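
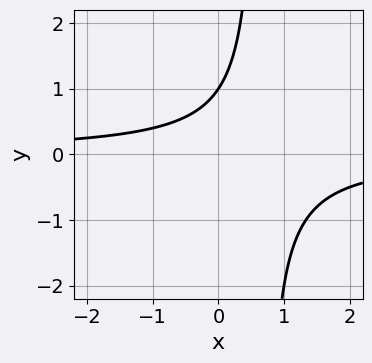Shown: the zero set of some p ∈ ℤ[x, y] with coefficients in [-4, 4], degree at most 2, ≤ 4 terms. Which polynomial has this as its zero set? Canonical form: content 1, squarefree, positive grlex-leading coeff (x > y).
1. The degree is 2 — no degree-1 curve has this shape.
2. Checking where it meets the axes: no x-intercept at any integer in the box; it meets the y-axis at y = 1 (among the integer gridlines).
3. Solving for integer coefficients yields p as stated.

3*x*y - 2*y + 2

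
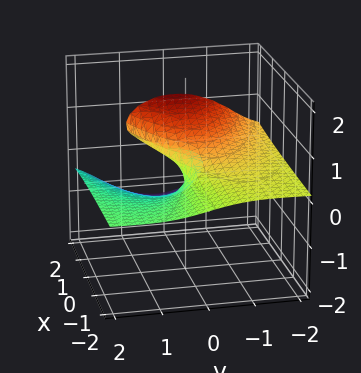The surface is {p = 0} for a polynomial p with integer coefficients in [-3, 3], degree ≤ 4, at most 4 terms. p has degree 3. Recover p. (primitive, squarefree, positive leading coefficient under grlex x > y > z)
1. deg p = 3. A generic line meets the surface in up to 3 points.
2. From the axis intercepts and sections: it crosses the z-axis at the gridline z = 0; the visible x-axis segment lies entirely on the surface; one y-axis crossing is at y = 0.
3. These observations pin down the coefficients.

2*y^2*z + 3*z^3 - 2*x*z + y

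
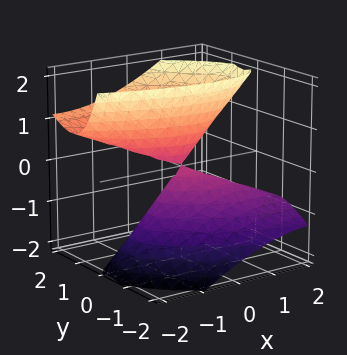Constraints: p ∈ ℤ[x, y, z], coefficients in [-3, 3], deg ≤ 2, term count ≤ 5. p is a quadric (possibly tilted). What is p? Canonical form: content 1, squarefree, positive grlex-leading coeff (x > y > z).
x^2 + 2*x*y + 3*y^2 - 3*y*z - z^2

1. I count 2 distinct pieces. Treating them together as one polynomial.
2. deg p = 2. The shape is more complex than any degree-1 surface.
3. From the visible intercepts: it meets the x-axis at x = 0 (among the integer gridlines); one y-axis crossing is at y = 0.
4. The integer polynomial consistent with all of this is the stated p.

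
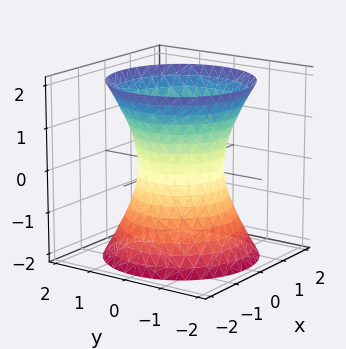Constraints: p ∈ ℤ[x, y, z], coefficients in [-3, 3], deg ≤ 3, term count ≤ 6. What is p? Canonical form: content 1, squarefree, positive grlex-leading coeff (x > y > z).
2*x^2 + 2*y^2 - z^2 - 2

(a) Degree: an hourglass — one-sheet hyperboloid; a quadric, so deg p = 2.
(b) Symmetries: it's symmetric under z → −z, forcing even powers of z; the z-axis is an axis of rotation, so x and y enter only as x² + y².
(c) Observable constraints: no z-intercept at any integer in the box; a circular section at z = 0 has radius exactly 1; among the integer gridlines, it crosses the x-axis at x ∈ {-1, 1}; the y-axis gridline crossings are at y ∈ {-1, 1}.
(d) Fitting integer coefficients to these (and the overall shape) gives p.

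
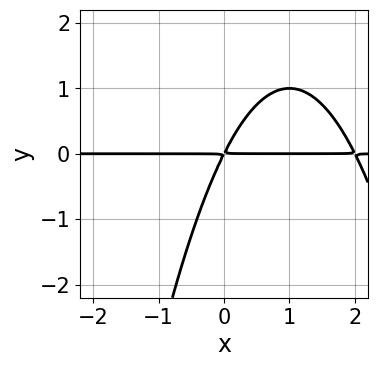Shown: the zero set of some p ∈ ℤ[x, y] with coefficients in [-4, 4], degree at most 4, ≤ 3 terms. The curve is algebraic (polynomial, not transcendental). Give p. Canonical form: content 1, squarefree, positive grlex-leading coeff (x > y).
First, deg p = 3. The shape is more complex than any degree-2 curve.
Next, against the integer gridlines: the visible x-axis segment lies entirely on the curve.
Finally, putting this together gives p.

x^2*y - 2*x*y + y^2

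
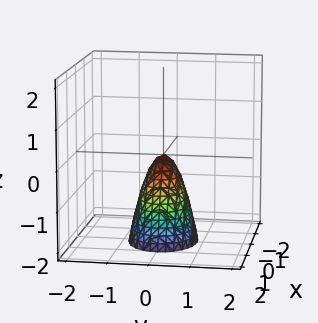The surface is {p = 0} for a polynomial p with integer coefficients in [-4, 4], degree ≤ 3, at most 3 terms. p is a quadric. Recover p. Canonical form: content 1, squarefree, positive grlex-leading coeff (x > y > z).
First, degree: a single bowl opening along one axis; a quadric, so deg p = 2.
Next, symmetries: mirror symmetry x ↦ −x ⇒ only even powers of x; the y ↦ −y reflection is a symmetry, so y appears only in even powers.
Then, against the integer gridlines: it meets the x-axis at x = 0 (among the integer gridlines); one z-axis crossing is at z = 0.
Finally, the integer polynomial consistent with all of this is the stated p.

2*x^2 + 3*y^2 + z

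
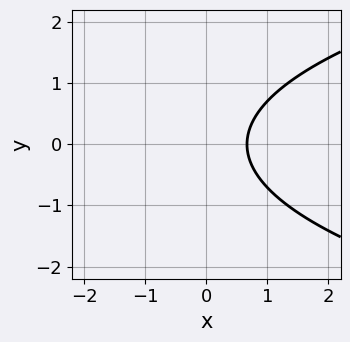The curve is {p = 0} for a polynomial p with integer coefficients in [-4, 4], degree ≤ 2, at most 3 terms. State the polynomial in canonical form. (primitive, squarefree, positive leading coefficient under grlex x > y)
2*y^2 - 3*x + 2

deg p = 2. A generic line meets the curve in up to 2 points.
Symmetries: it's symmetric under y → −y, forcing even powers of y.
From the visible intercepts: the curve avoids every integer y-axis point in the box.
Solving for integer coefficients yields p as stated.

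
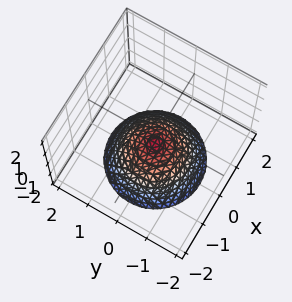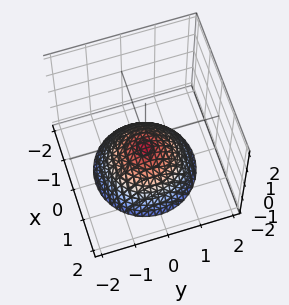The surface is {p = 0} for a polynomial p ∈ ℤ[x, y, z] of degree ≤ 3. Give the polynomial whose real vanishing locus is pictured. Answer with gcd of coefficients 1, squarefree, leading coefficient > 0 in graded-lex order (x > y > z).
Degree: a generic line meets the surface in up to 2 points, so deg p = 2.
By symmetry, every cross-section ⟂ z is a circle, so x, y appear only via x² + y².
Against the integer gridlines: no x-intercept at any integer in the box; a circular section at z = -1 has radius between 0 and 1; no y-intercept at any integer in the box.
Fitting integer coefficients to these (and the overall shape) gives p.

2*x^2 + 2*y^2 + 3*z + 2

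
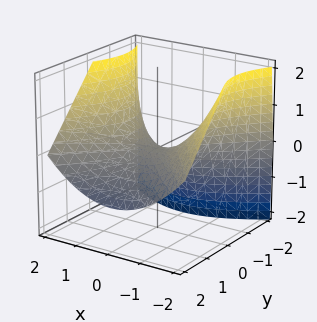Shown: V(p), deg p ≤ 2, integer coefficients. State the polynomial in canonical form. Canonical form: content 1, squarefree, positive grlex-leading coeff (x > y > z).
x^2 - y^2 - y*z - 2*z

deg p = 2. A generic line meets the surface in up to 2 points.
From the visible intercepts: it crosses the z-axis at the gridline z = 0; one y-axis crossing is at y = 0.
Together with the visible shape, these determine p as stated.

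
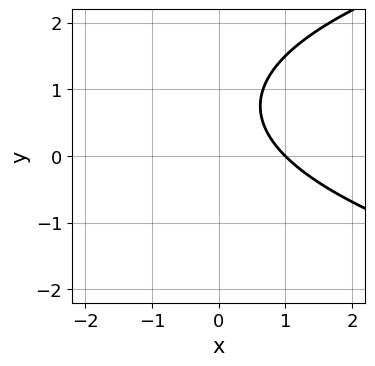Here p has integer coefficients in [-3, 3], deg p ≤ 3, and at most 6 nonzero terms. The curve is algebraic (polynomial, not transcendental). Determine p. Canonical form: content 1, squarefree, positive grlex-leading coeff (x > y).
1. deg p = 2.
2. Against the integer gridlines: no y-intercept at any integer in the box; one x-axis crossing is at x = 1.
3. Solving for integer coefficients yields p as stated.

2*y^2 - 3*x - 3*y + 3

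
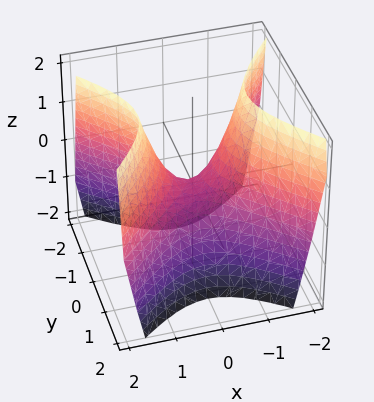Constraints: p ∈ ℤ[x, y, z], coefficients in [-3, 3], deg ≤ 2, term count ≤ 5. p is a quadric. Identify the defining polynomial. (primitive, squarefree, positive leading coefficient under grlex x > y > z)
3*x^2 - 3*y^2 - 2*z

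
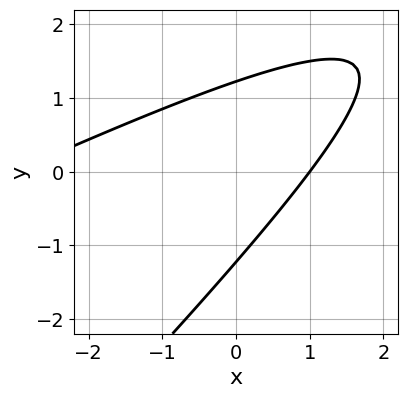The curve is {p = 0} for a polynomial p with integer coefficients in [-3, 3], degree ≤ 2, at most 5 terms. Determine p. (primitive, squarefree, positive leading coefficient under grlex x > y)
First, the degree is 2 — a generic line meets the curve in up to 2 points.
Then, observable constraints: it crosses the x-axis at the gridline x = 1.
Finally, putting this together gives p.

x^2 - 3*x*y + 2*y^2 + 2*x - 3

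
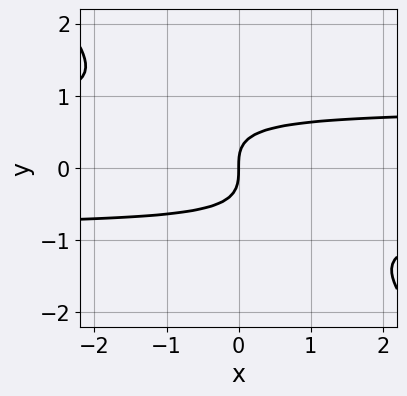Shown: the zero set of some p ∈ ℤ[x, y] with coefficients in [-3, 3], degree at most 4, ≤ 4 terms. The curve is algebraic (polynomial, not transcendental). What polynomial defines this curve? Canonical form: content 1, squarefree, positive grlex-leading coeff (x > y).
The degree is 3 — a generic line meets the curve in up to 3 points.
Observable constraints: it meets the x-axis at x = 0 (among the integer gridlines); one y-axis crossing is at y = 0.
Assembling these constraints gives the stated polynomial.

3*x*y^2 + 3*y^3 - 2*x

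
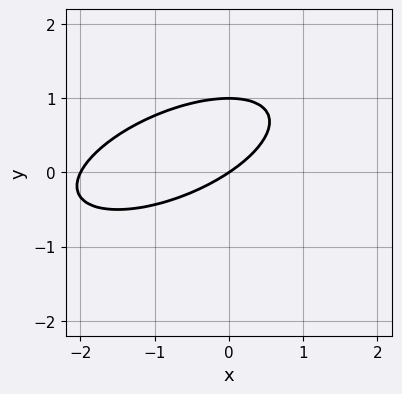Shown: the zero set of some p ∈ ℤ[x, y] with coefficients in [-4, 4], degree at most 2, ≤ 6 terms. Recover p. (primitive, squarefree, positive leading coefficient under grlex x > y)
x^2 - 2*x*y + 3*y^2 + 2*x - 3*y

Degree: no degree-1 curve has this shape, so deg p = 2.
Against the integer gridlines: the y-axis gridline crossings are at y ∈ {0, 1}; the x-axis gridline crossings are at x ∈ {-2, 0}.
Together with the visible shape, these determine p as stated.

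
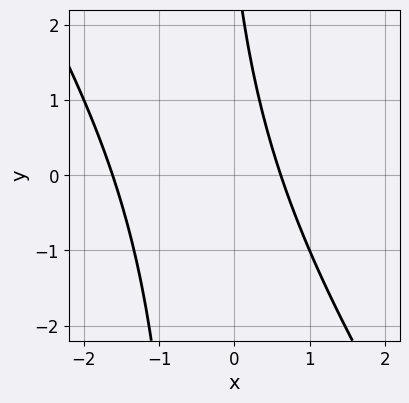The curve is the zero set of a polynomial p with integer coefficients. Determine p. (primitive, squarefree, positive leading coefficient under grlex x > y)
deg p = 2. No degree-1 curve has this shape.
From the axis intercepts and sections: no y-intercept at any integer in the box.
Matching integer coefficients to the picture gives p.

3*x^2 + 2*x*y + 3*x + y - 3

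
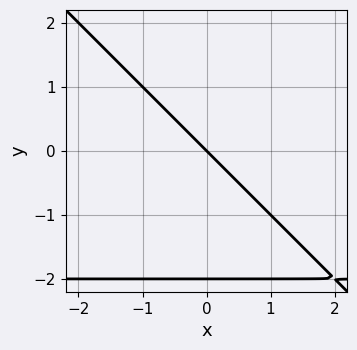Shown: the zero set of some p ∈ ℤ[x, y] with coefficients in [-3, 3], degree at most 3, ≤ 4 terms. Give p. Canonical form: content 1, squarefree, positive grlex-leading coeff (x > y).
(a) Degree: the shape is more complex than any degree-1 curve, so deg p = 2.
(b) From the visible intercepts: among the integer gridlines, it crosses the y-axis at y ∈ {-2, 0}; one x-axis crossing is at x = 0.
(c) Together with the visible shape, these determine p as stated.

x*y + y^2 + 2*x + 2*y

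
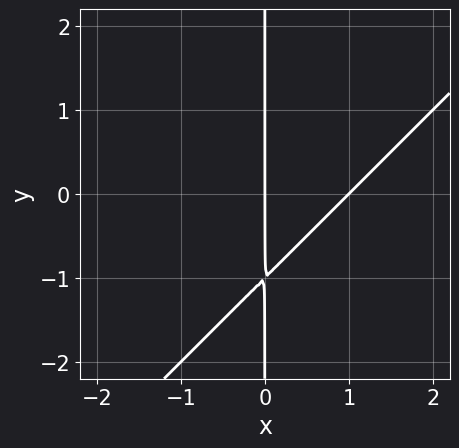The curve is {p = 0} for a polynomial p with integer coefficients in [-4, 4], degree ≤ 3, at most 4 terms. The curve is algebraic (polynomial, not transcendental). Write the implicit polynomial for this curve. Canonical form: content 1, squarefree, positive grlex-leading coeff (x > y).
(a) Degree: the shape is more complex than any degree-1 curve, so deg p = 2.
(b) Reading off the gridlines: the visible y-axis segment lies entirely on the curve; the x-axis gridline crossings are at x ∈ {0, 1}.
(c) Together with the visible shape, these determine p as stated.

x^2 - x*y - x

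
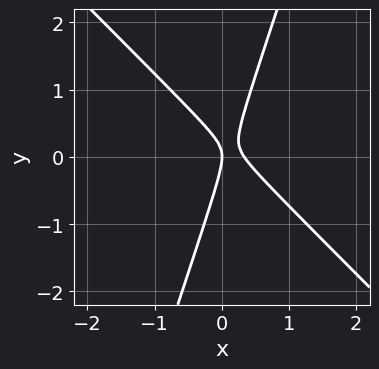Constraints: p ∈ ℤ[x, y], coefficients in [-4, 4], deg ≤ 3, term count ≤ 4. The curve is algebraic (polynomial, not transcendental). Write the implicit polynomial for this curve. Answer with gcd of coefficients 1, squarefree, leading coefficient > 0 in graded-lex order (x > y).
3*x^2 + 2*x*y - y^2 - x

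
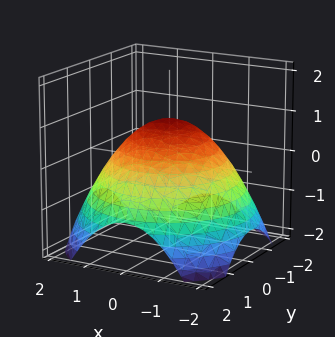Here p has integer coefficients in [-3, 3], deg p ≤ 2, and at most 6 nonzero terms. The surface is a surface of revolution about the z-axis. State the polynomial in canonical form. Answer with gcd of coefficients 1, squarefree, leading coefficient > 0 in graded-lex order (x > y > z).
x^2 + y^2 + 2*z - 2

1. The degree is 2 — no degree-1 surface has this shape.
2. Symmetries: rotational symmetry about the z-axis ⇒ p depends on x, y only through x² + y².
3. Checking where it meets the axes: a circular section at z = 0 has radius between 1 and 2; it meets the z-axis at z = 1 (among the integer gridlines).
4. Together with the visible shape, these determine p as stated.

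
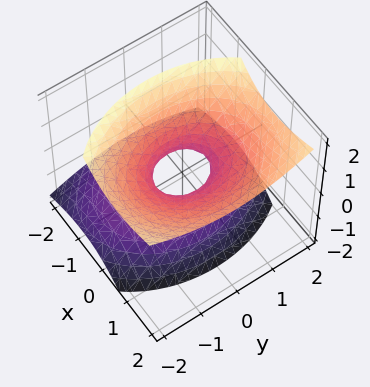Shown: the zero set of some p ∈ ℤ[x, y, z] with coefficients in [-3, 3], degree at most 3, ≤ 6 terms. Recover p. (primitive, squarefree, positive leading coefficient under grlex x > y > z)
(a) deg p = 2. The shape is more complex than any degree-1 surface.
(b) From the visible intercepts: no z-intercept at any integer in the box.
(c) Fitting integer coefficients to these (and the overall shape) gives p.

3*x^2 - 3*x*z + 2*y^2 - 3*z^2 - 1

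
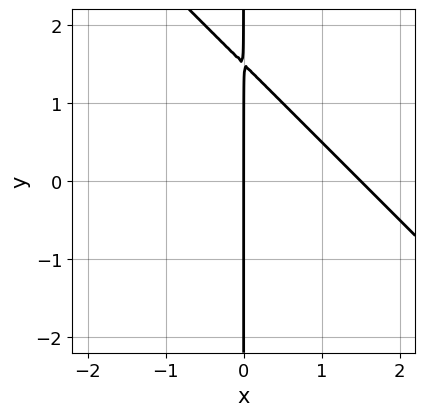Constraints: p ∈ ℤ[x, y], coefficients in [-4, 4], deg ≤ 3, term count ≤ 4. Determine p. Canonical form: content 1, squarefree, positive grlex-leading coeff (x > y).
deg p = 2. No degree-1 curve has this shape.
From the visible intercepts: it crosses the x-axis at the gridline x = 0; every point of the y-axis in the box is on the curve.
Matching integer coefficients to the picture gives p.

2*x^2 + 2*x*y - 3*x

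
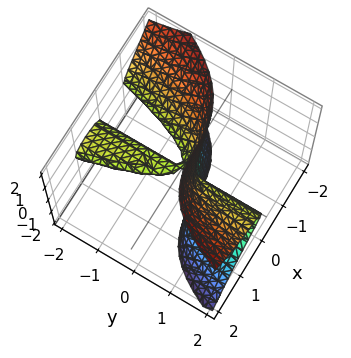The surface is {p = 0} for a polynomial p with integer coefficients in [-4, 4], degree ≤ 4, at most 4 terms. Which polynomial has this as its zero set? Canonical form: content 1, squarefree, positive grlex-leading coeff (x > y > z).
First, deg p = 3. The shape is more complex than any degree-2 surface.
Then, reading off the gridlines: one z-axis crossing is at z = 0; every point of the y-axis in the box is on the surface; one x-axis crossing is at x = 0.
Finally, together with the visible shape, these determine p as stated.

2*x^3 - 3*y*z^2 + x*y + z^2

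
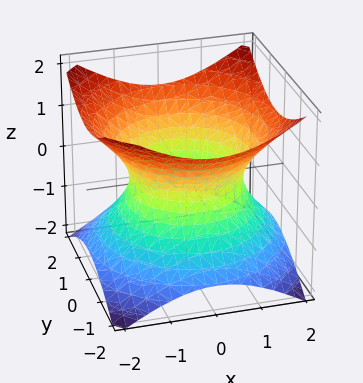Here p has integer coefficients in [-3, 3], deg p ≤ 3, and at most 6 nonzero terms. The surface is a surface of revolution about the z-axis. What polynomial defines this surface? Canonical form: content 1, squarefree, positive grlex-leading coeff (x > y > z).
First, degree: a generic line meets the surface in up to 2 points, so deg p = 2.
Next, symmetry: the z-axis is an axis of rotation, so x and y enter only as x² + y².
Next, observable constraints: it misses every integer gridline on the z-axis; a circular section at z = -1 has radius between 1 and 2.
Finally, matching integer coefficients to the picture gives p.

2*x^2 + 2*y^2 - 3*z^2 - 3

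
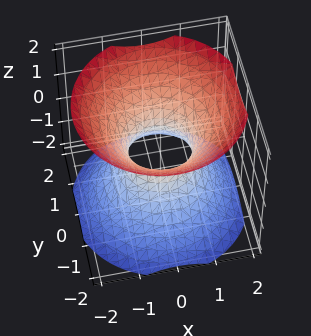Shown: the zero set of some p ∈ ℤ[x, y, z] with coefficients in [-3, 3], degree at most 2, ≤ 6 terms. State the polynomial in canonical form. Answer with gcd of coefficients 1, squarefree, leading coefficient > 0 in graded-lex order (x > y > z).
1. The degree is 2 — no degree-1 surface has this shape.
2. Symmetry: the surface is invariant under rotation about z: p = q(x² + y², z).
3. Against the integer gridlines: no z-intercept at any integer in the box; a circular section at z = 1 has radius between 1 and 2.
4. These observations pin down the coefficients.

3*x^2 + 3*y^2 - 3*z^2 - 2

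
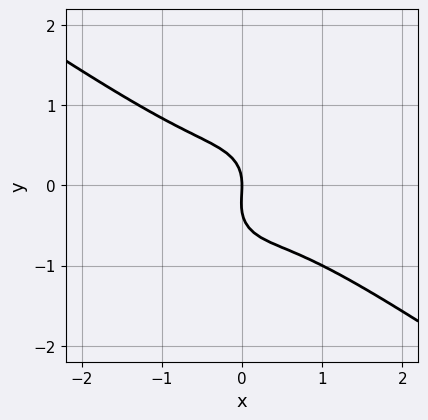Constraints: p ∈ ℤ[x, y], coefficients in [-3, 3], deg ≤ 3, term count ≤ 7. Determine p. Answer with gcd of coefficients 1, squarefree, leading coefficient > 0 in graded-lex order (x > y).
3*x^3 + 3*x^2*y + 3*y^3 + y^2 + 2*x

(a) deg p = 3. The shape is more complex than any degree-2 curve.
(b) From the axis intercepts and sections: it meets the y-axis at y = 0 (among the integer gridlines); one x-axis crossing is at x = 0.
(c) These observations pin down the coefficients.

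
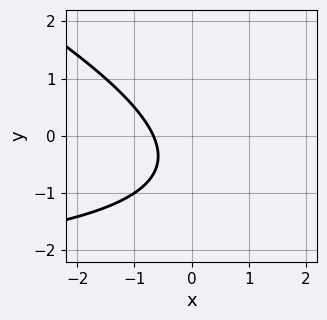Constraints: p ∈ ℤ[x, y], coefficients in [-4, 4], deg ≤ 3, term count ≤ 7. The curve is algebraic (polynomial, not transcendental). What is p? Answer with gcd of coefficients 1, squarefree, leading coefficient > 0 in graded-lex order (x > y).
First, deg p = 2. A generic line meets the curve in up to 2 points.
Next, against the integer gridlines: no y-intercept at any integer in the box.
Finally, together with the visible shape, these determine p as stated.

x*y + 2*y^2 + 3*x + 2*y + 2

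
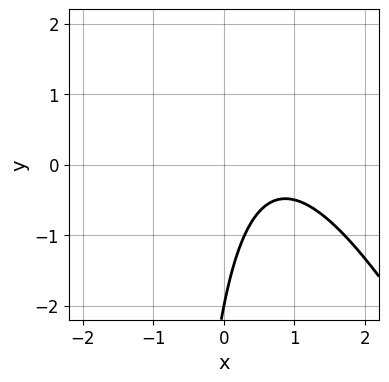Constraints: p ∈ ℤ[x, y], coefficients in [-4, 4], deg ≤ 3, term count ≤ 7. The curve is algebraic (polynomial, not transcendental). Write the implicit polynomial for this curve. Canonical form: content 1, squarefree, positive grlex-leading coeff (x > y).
(a) deg p = 2. No degree-1 curve has this shape.
(b) Reading off the gridlines: the curve avoids every integer x-axis point in the box; it meets the y-axis at y = -2 (among the integer gridlines).
(c) Fitting integer coefficients to these (and the overall shape) gives p.

2*x^2 + x*y - 3*x + y + 2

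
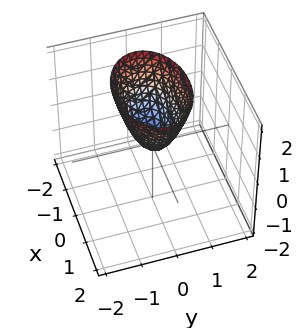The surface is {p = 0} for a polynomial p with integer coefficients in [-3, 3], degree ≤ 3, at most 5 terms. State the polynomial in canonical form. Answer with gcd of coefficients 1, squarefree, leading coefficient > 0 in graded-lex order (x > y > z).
x^2 + 2*y^2 - z

deg p = 2. A paraboloid; a quadric.
Symmetries: the x ↦ −x reflection is a symmetry, so x appears only in even powers; the y ↦ −y reflection is a symmetry, so y appears only in even powers.
From the visible intercepts: it meets the y-axis at y = 0 (among the integer gridlines); it crosses the x-axis at the gridline x = 0; it meets the z-axis at z = 0 (among the integer gridlines).
Putting this together gives p.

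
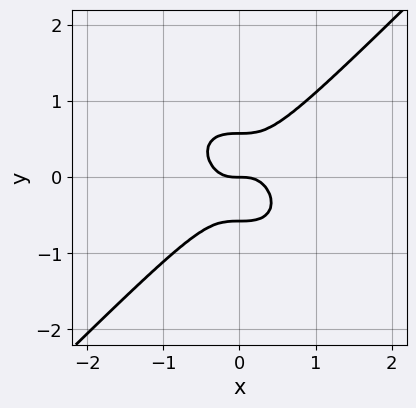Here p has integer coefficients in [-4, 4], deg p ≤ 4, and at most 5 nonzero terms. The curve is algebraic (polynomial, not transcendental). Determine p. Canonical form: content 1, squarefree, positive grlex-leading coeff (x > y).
1. deg p = 3. No degree-2 curve has this shape.
2. Observable constraints: one x-axis crossing is at x = 0; it crosses the y-axis at the gridline y = 0.
3. Putting this together gives p.

3*x^3 - 3*y^3 + y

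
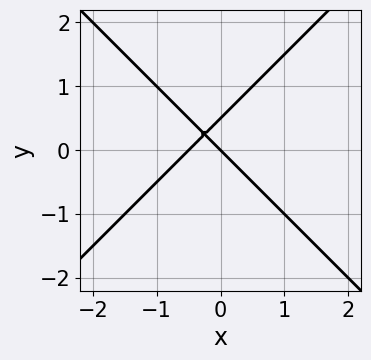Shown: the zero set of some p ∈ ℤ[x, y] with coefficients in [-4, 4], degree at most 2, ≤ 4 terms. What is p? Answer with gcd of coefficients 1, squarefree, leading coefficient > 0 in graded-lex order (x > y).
2*x^2 - 2*y^2 + x + y

(a) Degree: no degree-1 curve has this shape, so deg p = 2.
(b) From the visible intercepts: one x-axis crossing is at x = 0; one y-axis crossing is at y = 0.
(c) Putting this together gives p.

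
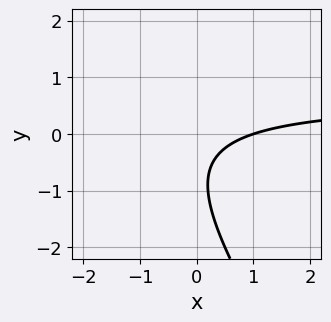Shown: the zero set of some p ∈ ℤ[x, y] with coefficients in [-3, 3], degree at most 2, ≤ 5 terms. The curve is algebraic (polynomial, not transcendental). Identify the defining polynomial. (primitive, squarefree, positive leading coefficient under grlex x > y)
3*x*y + 2*y^2 - 2*x + 3*y + 2

(a) The degree is 2 — no degree-1 curve has this shape.
(b) Reading off the gridlines: it meets the x-axis at x = 1 (among the integer gridlines); no y-intercept at any integer in the box.
(c) Putting this together gives p.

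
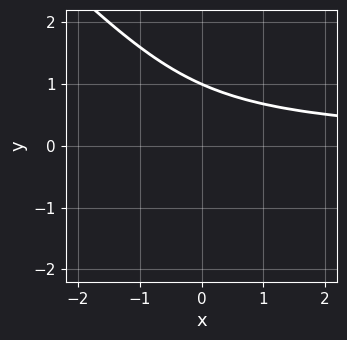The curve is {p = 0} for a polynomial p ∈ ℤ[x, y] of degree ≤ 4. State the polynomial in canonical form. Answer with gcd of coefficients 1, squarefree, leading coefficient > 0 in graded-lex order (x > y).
3*x*y^2 + 3*y^3 + x*y - 3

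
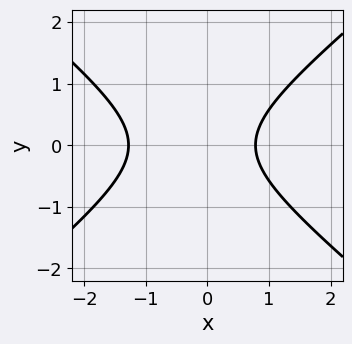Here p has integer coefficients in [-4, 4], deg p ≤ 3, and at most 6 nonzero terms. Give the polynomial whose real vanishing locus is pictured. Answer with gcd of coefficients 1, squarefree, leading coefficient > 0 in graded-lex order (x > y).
First, degree: a generic line meets the curve in up to 2 points, so deg p = 2.
Then, symmetries: the y ↦ −y reflection is a symmetry, so y appears only in even powers.
Next, checking where it meets the axes: it misses every integer gridline on the y-axis.
Finally, solving for integer coefficients yields p as stated.

2*x^2 - 3*y^2 + x - 2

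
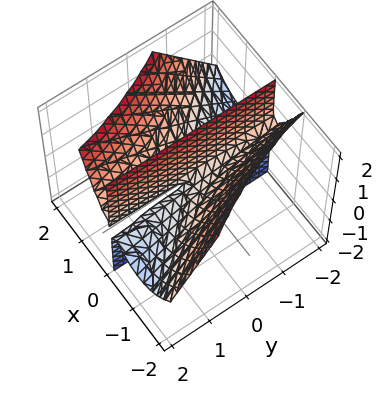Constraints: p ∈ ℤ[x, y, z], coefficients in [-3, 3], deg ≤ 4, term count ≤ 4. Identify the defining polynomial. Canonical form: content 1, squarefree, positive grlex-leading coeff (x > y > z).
2*x^3 + 2*x^2*y - 3*x*z

1. Degree: a generic line meets the surface in up to 3 points, so deg p = 3.
2. Checking where it meets the axes: every point of the y-axis in the box is on the surface; the visible z-axis segment lies entirely on the surface; it meets the x-axis at x = 0 (among the integer gridlines).
3. Assembling these constraints gives the stated polynomial.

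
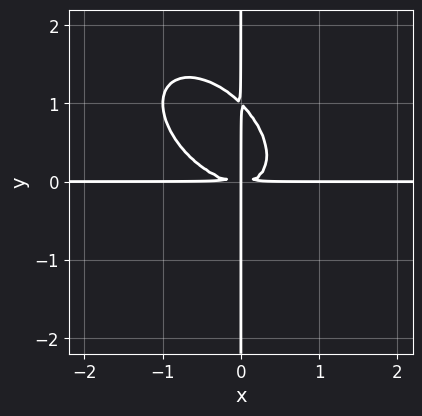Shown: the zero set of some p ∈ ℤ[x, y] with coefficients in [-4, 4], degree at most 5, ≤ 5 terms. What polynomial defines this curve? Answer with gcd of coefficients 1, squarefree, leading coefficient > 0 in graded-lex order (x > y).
x^3*y + x^2*y^2 + x*y^3 - x*y^2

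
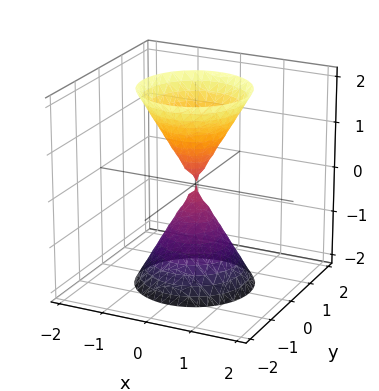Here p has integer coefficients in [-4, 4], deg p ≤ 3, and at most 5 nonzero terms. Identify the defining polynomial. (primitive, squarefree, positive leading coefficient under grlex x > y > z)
There are 2 components.
The degree is 2 — two nappes meeting at a single point; a quadric.
Symmetries: mirror symmetry z ↦ −z ⇒ only even powers of z; the z-axis is an axis of rotation, so x and y enter only as x² + y².
Checking where it meets the axes: it crosses the x-axis at the gridline x = 0; a circular section at z = 2 has radius between 1 and 2; it crosses the y-axis at the gridline y = 0.
Solving for integer coefficients yields p as stated.

3*x^2 + 3*y^2 - z^2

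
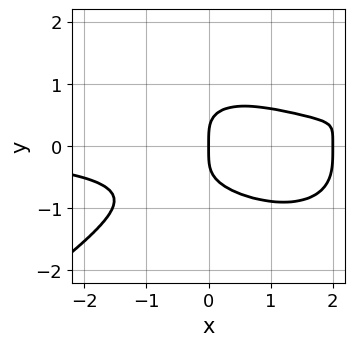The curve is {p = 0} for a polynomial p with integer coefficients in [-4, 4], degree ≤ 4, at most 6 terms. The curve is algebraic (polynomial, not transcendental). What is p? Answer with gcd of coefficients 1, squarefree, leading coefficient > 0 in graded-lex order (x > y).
x^3*y - 3*y^4 - 2*x^2*y - x^2 + 2*x

The degree is 4 — no degree-3 curve has this shape.
Against the integer gridlines: the x-axis gridline crossings are at x ∈ {0, 2}; it crosses the y-axis at the gridline y = 0.
Putting this together gives p.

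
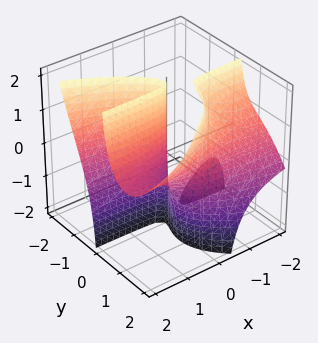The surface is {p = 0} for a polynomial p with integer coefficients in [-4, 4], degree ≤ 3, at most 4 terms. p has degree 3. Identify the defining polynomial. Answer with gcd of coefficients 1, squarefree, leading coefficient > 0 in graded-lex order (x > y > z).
First, the picture has 2 separate pieces.
Then, degree: the shape is more complex than any degree-2 surface, so deg p = 3.
Then, against the integer gridlines: every point of the z-axis in the box is on the surface; it crosses the x-axis at the gridline x = 0; one y-axis crossing is at y = 0.
Finally, these observations pin down the coefficients.

2*x*y*z - 2*y^3 + 3*y^2 - x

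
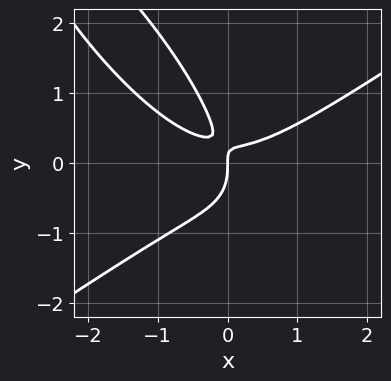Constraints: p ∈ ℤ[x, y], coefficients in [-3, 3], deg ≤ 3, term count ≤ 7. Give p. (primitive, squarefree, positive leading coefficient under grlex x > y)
2*x^3 - 3*x*y^2 - 2*y^3 - 3*x*y + x

(a) The degree is 3 — a generic line meets the curve in up to 3 points.
(b) Against the integer gridlines: one y-axis crossing is at y = 0; it meets the x-axis at x = 0 (among the integer gridlines).
(c) The integer polynomial consistent with all of this is the stated p.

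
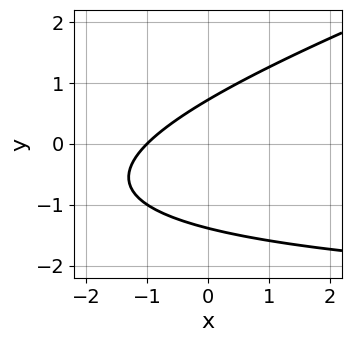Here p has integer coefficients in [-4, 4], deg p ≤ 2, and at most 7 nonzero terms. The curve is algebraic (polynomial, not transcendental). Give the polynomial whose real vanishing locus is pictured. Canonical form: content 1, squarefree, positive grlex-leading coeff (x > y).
x*y - 3*y^2 + 3*x - 2*y + 3

(a) The degree is 2 — no degree-1 curve has this shape.
(b) Against the integer gridlines: it crosses the x-axis at the gridline x = -1.
(c) Putting this together gives p.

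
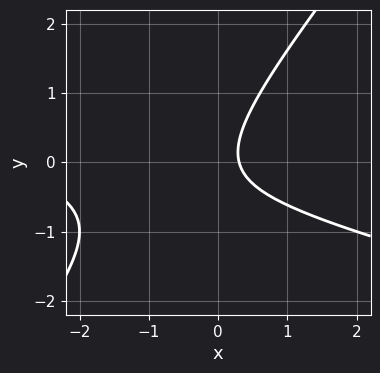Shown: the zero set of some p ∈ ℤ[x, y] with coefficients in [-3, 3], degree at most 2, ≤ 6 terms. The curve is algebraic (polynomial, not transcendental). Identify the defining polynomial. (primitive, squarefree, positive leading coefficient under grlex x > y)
(a) The degree is 2 — no degree-1 curve has this shape.
(b) Checking where it meets the axes: it misses every integer gridline on the y-axis.
(c) The integer polynomial consistent with all of this is the stated p.

x^2 + 3*x*y - 3*y^2 + 3*x - 1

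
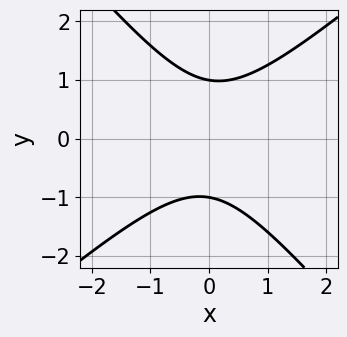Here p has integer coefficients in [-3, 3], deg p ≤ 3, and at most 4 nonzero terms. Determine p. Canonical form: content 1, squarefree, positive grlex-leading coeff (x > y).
3*x^2 - x*y - 3*y^2 + 3

deg p = 2. A generic line meets the curve in up to 2 points.
Observable constraints: the curve avoids every integer x-axis point in the box; among the integer gridlines, it crosses the y-axis at y ∈ {-1, 1}.
The integer polynomial consistent with all of this is the stated p.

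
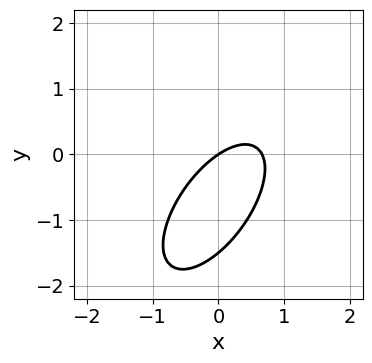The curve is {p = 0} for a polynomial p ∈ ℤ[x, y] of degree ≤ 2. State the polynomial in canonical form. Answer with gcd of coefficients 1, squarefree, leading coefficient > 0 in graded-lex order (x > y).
Degree: the shape is more complex than any degree-1 curve, so deg p = 2.
Against the integer gridlines: it crosses the x-axis at the gridline x = 0; one y-axis crossing is at y = 0.
These observations pin down the coefficients.

3*x^2 - 3*x*y + 2*y^2 - 2*x + 3*y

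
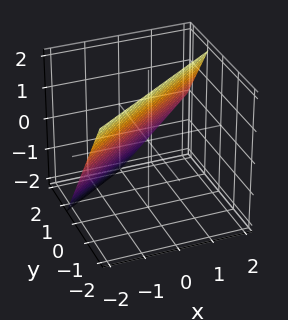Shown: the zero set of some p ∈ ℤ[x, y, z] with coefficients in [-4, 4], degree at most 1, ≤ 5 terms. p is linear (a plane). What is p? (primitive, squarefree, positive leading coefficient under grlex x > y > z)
2*x - 3*y - 2*z + 2

1. The degree is 1 — the surface is flat (a plane).
2. From the axis intercepts and sections: it crosses the x-axis at the gridline x = -1; it meets the z-axis at z = 1 (among the integer gridlines).
3. Putting this together gives p.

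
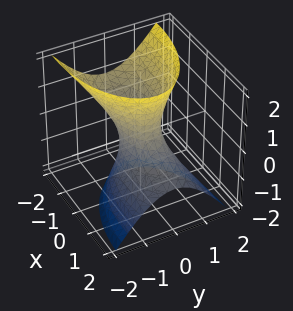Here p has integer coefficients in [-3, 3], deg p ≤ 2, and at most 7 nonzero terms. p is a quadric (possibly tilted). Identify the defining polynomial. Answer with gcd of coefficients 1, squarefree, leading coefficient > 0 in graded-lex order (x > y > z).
x^2 + 2*x*z + 3*y^2 - z^2 - 1

(a) deg p = 2.
(b) Checking where it meets the axes: the surface avoids every integer z-axis point in the box; the x-axis gridline crossings are at x ∈ {-1, 1}.
(c) Fitting integer coefficients to these (and the overall shape) gives p.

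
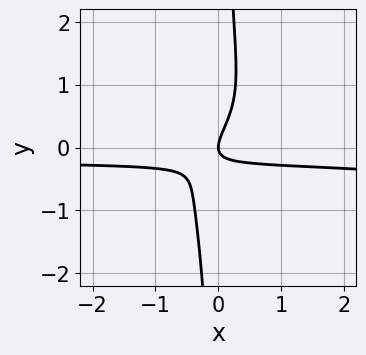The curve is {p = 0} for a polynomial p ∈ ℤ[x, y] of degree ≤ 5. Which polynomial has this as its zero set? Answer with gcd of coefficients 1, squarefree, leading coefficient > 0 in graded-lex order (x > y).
x^2*y^2 + 3*x*y^3 + 3*x*y - 2*y^2 + x

(a) Degree: the shape is more complex than any degree-3 curve, so deg p = 4.
(b) Reading off the gridlines: it meets the y-axis at y = 0 (among the integer gridlines); it meets the x-axis at x = 0 (among the integer gridlines).
(c) Together with the visible shape, these determine p as stated.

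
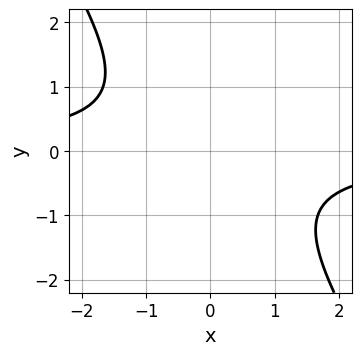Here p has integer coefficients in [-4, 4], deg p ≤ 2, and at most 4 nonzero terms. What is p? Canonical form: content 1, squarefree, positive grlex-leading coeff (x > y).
3*x*y + 2*y^2 + 3

Degree: the shape is more complex than any degree-1 curve, so deg p = 2.
From the axis intercepts and sections: it misses every integer gridline on the x-axis; no y-intercept at any integer in the box.
The integer polynomial consistent with all of this is the stated p.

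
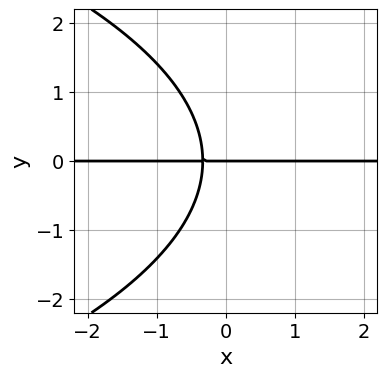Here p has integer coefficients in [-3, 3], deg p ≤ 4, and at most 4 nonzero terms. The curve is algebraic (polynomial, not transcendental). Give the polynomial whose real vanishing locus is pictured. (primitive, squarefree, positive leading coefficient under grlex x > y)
y^3 + 3*x*y + y

deg p = 3. No degree-2 curve has this shape.
Observable constraints: every point of the x-axis in the box is on the curve; one y-axis crossing is at y = 0.
Solving for integer coefficients yields p as stated.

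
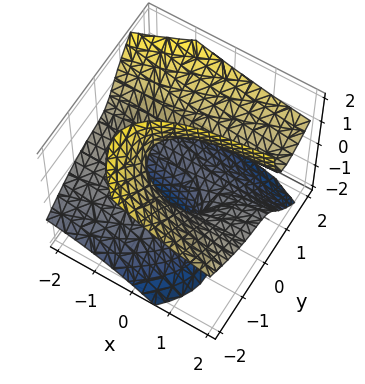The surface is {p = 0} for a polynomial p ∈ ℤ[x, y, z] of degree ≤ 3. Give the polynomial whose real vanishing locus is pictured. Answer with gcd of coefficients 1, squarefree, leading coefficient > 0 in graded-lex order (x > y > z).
(a) Degree: a generic line meets the surface in up to 3 points, so deg p = 3.
(b) Checking where it meets the axes: it misses every integer gridline on the z-axis; it misses every integer gridline on the x-axis.
(c) Together with the visible shape, these determine p as stated.

3*x*y*z - 2*y^3 + 3*y*z^2 - 2*x*z - 1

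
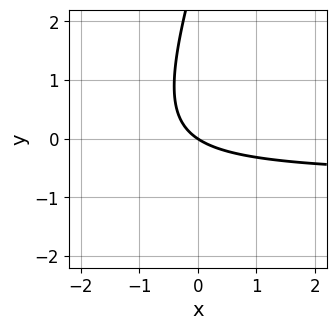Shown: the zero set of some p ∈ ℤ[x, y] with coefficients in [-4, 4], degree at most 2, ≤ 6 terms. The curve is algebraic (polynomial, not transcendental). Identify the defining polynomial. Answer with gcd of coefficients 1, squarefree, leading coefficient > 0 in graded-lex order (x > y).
(a) Degree: the shape is more complex than any degree-1 curve, so deg p = 2.
(b) Reading off the gridlines: it meets the y-axis at y = 0 (among the integer gridlines); it meets the x-axis at x = 0 (among the integer gridlines).
(c) The integer polynomial consistent with all of this is the stated p.

3*x*y - y^2 + 2*x + 3*y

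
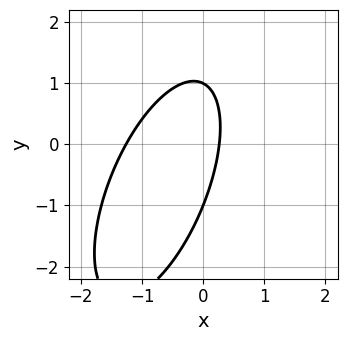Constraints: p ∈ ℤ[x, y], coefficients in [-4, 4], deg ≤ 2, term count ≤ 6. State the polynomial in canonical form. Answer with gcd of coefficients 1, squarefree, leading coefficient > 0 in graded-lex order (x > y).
3*x^2 - 2*x*y + y^2 + 3*x - 1

The degree is 2 — a generic line meets the curve in up to 2 points.
Observable constraints: among the integer gridlines, it crosses the y-axis at y ∈ {-1, 1}.
Putting this together gives p.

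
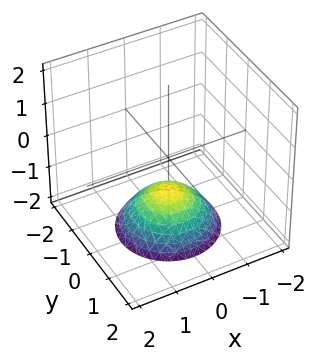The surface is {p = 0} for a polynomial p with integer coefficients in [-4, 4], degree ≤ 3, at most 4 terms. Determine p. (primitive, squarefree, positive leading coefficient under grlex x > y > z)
(a) deg p = 2.
(b) By symmetry, every cross-section ⟂ z is a circle, so x, y appear only via x² + y².
(c) Checking where it meets the axes: the surface avoids every integer y-axis point in the box; it crosses the z-axis at the gridline z = -1; it misses every integer gridline on the x-axis.
(d) Matching integer coefficients to the picture gives p.

2*x^2 + 2*y^2 + 3*z + 3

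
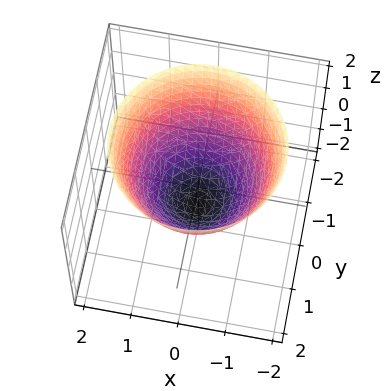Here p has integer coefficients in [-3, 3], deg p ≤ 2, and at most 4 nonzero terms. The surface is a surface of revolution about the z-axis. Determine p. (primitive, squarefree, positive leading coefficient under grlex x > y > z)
1. deg p = 2.
2. By symmetry, every cross-section ⟂ z is a circle, so x, y appear only via x² + y².
3. From the visible intercepts: a circular section at z = 2 has radius between 1 and 2; among the integer gridlines, it crosses the y-axis at y ∈ {-1, 1}.
4. These observations pin down the coefficients.

x^2 + y^2 - z - 1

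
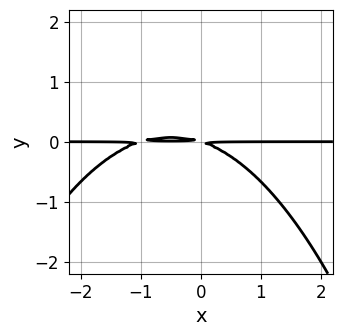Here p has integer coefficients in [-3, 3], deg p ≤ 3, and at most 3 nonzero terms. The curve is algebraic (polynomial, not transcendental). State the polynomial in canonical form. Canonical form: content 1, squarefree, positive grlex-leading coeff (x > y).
deg p = 3.
Checking where it meets the axes: the visible x-axis segment lies entirely on the curve.
Solving for integer coefficients yields p as stated.

x^2*y + x*y + 3*y^2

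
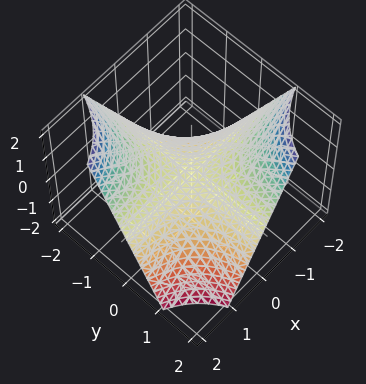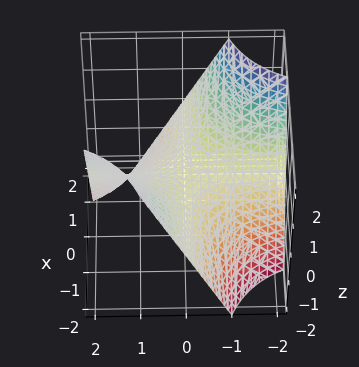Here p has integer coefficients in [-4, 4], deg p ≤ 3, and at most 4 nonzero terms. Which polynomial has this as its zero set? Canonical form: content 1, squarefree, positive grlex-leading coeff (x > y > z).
x*y + z

1. Degree: a saddle surface; a quadric, so deg p = 2.
2. Reading off the gridlines: it meets the z-axis at z = 0 (among the integer gridlines); every point of the x-axis in the box is on the surface; the visible y-axis segment lies entirely on the surface.
3. Putting this together gives p.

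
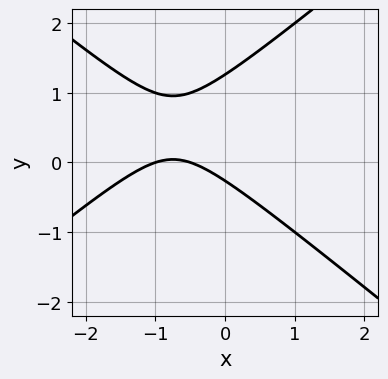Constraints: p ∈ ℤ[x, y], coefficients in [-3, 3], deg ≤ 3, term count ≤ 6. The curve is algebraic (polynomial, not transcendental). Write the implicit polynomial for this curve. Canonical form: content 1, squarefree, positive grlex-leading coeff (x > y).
2*x^2 - 3*y^2 + 3*x + 3*y + 1

First, degree: a generic line meets the curve in up to 2 points, so deg p = 2.
Then, from the visible intercepts: it crosses the x-axis at the gridline x = -1.
Finally, these observations pin down the coefficients.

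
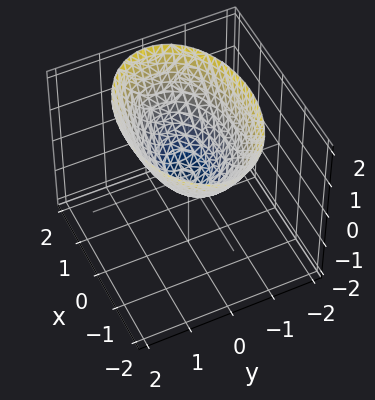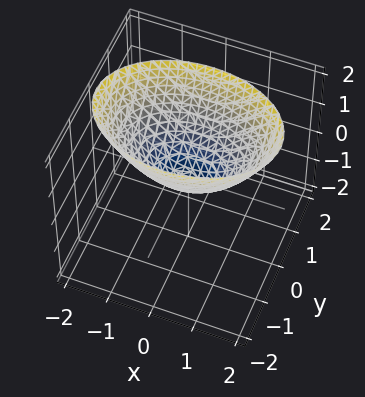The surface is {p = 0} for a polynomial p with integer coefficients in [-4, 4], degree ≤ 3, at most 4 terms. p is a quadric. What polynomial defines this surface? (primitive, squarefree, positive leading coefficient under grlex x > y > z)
x^2 + 2*y^2 - 2*z

(a) The degree is 2 — a single bowl opening along one axis; a quadric.
(b) Symmetries: the y ↦ −y reflection is a symmetry, so y appears only in even powers; mirror symmetry x ↦ −x ⇒ only even powers of x.
(c) Checking where it meets the axes: it crosses the z-axis at the gridline z = 0; one x-axis crossing is at x = 0.
(d) Together with the visible shape, these determine p as stated.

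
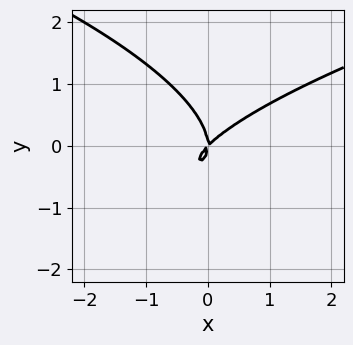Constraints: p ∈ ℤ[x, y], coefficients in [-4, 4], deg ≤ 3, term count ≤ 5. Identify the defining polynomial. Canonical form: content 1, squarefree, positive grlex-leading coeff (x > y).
The degree is 3 — no degree-2 curve has this shape.
Against the integer gridlines: it meets the x-axis at x = 0 (among the integer gridlines); one y-axis crossing is at y = 0.
These observations pin down the coefficients.

y^3 - x^2 + x*y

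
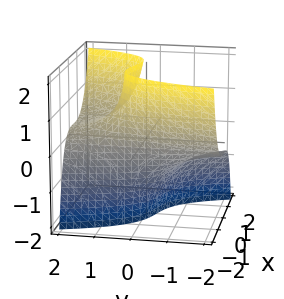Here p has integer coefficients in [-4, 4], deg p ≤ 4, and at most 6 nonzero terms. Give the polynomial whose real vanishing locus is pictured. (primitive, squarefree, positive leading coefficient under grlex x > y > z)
2*x^3 - x*z - 3*y*z + 2

(a) The degree is 3 — the shape is more complex than any degree-2 surface.
(b) Observable constraints: it meets the x-axis at x = -1 (among the integer gridlines); no z-intercept at any integer in the box; no y-intercept at any integer in the box.
(c) The integer polynomial consistent with all of this is the stated p.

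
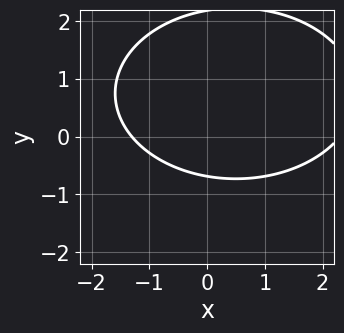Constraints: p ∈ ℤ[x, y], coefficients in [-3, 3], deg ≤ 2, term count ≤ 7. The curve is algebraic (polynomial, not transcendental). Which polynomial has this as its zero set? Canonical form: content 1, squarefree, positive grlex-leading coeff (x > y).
x^2 + 2*y^2 - x - 3*y - 3

(a) The degree is 2 — a generic line meets the curve in up to 2 points.
(b) Matching integer coefficients to the picture gives p.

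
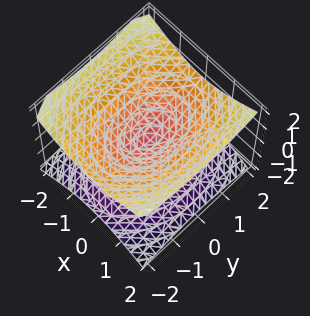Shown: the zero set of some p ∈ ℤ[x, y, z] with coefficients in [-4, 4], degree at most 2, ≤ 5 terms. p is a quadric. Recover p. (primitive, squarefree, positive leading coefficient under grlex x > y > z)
(a) The degree is 2 — a double cone through the origin; a quadric.
(b) Symmetries: the x ↦ −x reflection is a symmetry, so x appears only in even powers; the z ↦ −z reflection is a symmetry, so z appears only in even powers; the y ↦ −y reflection is a symmetry, so y appears only in even powers.
(c) Against the integer gridlines: it meets the x-axis at x = 0 (among the integer gridlines); it crosses the z-axis at the gridline z = 0; it crosses the y-axis at the gridline y = 0.
(d) Putting this together gives p.

2*x^2 + y^2 - 3*z^2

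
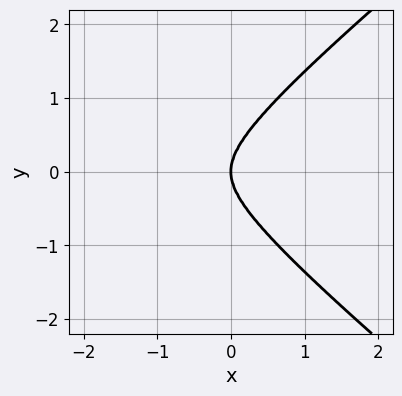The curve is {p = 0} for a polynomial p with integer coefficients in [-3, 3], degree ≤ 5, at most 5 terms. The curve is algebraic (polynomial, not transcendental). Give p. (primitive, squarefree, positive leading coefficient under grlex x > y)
2*x^2*y^2 - 3*y^4 + x^3 + 3*x*y^2

First, degree: a generic line meets the curve in up to 4 points, so deg p = 4.
Next, symmetries: it's symmetric under y → −y, forcing even powers of y.
Then, from the visible intercepts: one x-axis crossing is at x = 0; one y-axis crossing is at y = 0.
Finally, the integer polynomial consistent with all of this is the stated p.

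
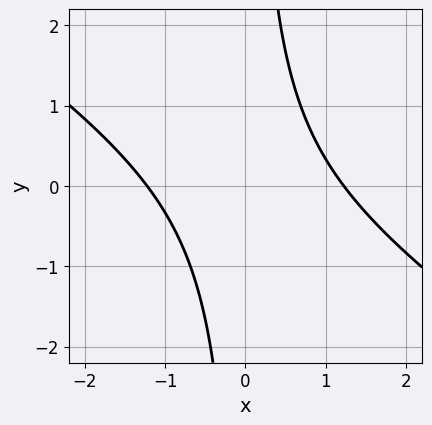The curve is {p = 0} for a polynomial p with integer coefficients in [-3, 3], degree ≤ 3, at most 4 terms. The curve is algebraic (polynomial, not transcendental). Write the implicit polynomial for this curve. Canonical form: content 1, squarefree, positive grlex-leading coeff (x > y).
1. Degree: no degree-1 curve has this shape, so deg p = 2.
2. From the axis intercepts and sections: no y-intercept at any integer in the box.
3. Matching integer coefficients to the picture gives p.

2*x^2 + 3*x*y - 3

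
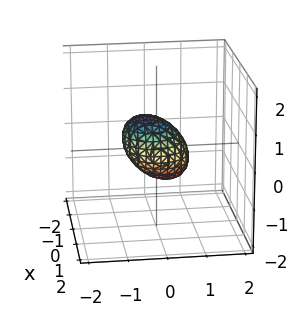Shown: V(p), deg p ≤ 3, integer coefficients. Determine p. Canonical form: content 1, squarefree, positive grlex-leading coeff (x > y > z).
3*x^2 + 3*y^2 + 2*y*z + 3*z^2 - 2

(a) deg p = 2. A generic line meets the surface in up to 2 points.
(b) Solving for integer coefficients yields p as stated.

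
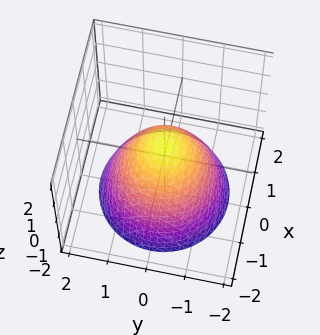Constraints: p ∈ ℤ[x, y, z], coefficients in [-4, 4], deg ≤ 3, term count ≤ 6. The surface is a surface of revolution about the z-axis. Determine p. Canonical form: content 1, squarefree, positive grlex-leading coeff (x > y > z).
3*x^2 + 3*y^2 + 3*z - 2

Degree: the shape is more complex than any degree-1 surface, so deg p = 2.
By symmetry, the z-axis is an axis of rotation, so x and y enter only as x² + y².
Observable constraints: a circular section at z = -2 has radius between 1 and 2.
Assembling these constraints gives the stated polynomial.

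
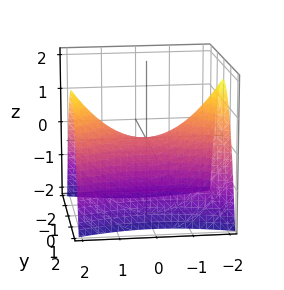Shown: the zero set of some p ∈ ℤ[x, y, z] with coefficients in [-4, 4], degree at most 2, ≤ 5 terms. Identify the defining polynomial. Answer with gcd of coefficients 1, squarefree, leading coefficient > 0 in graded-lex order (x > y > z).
x^2 - 3*y^2 - 3*z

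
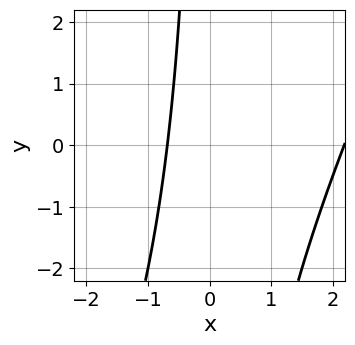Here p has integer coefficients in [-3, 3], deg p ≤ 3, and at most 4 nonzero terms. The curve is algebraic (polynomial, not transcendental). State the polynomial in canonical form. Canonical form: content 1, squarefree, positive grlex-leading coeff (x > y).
2*x^2 - x*y - 3*x - 3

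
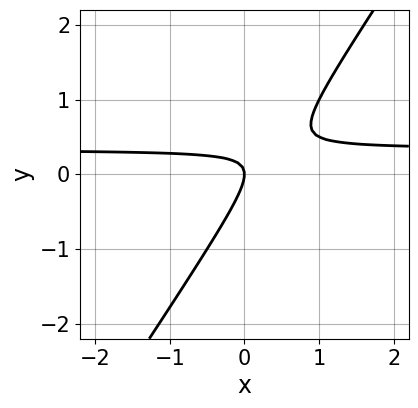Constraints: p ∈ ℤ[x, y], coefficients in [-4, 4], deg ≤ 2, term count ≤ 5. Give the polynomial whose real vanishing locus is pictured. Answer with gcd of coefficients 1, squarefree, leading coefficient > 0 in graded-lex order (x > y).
First, the degree is 2 — no degree-1 curve has this shape.
Next, observable constraints: it crosses the y-axis at the gridline y = 0; it crosses the x-axis at the gridline x = 0.
Finally, solving for integer coefficients yields p as stated.

3*x*y - 2*y^2 - x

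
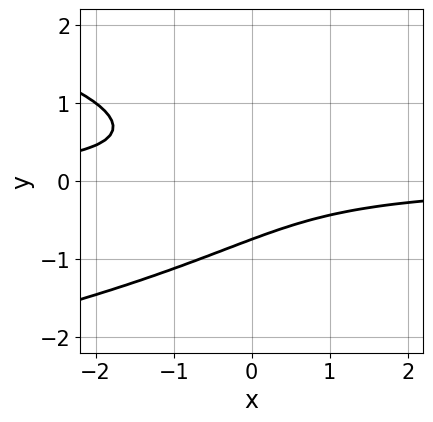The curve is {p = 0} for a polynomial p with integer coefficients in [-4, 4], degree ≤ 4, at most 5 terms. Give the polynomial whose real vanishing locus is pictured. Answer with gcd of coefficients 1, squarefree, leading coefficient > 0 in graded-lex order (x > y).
3*y^3 + 3*x*y + y + 2

Degree: no degree-2 curve has this shape, so deg p = 3.
From the visible intercepts: the curve avoids every integer x-axis point in the box.
Solving for integer coefficients yields p as stated.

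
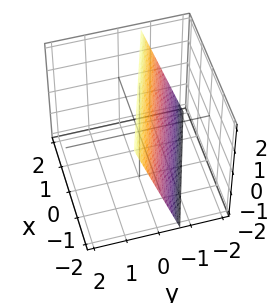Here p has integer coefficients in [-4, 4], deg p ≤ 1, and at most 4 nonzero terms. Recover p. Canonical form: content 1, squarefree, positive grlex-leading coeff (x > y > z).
x + 3*y - z + 2

First, the degree is 1 — the surface is flat (a plane).
Next, observable constraints: one z-axis crossing is at z = 2; one x-axis crossing is at x = -2.
Finally, the integer polynomial consistent with all of this is the stated p.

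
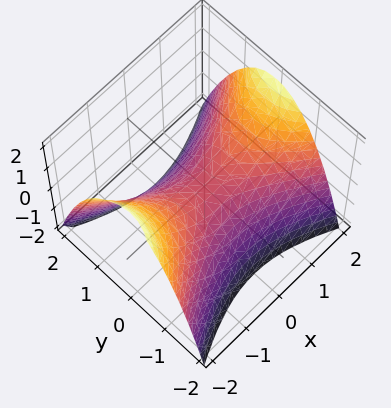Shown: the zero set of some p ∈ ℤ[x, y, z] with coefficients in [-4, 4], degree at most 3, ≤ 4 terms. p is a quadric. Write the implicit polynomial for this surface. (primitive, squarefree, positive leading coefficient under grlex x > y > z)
x^2 - 2*y^2 - 2*z

The degree is 2 — a hyperbolic paraboloid; a quadric.
Symmetries: it's symmetric under y → −y, forcing even powers of y; it's symmetric under x → −x, forcing even powers of x.
Reading off the gridlines: it crosses the z-axis at the gridline z = 0; it crosses the y-axis at the gridline y = 0; it crosses the x-axis at the gridline x = 0.
The integer polynomial consistent with all of this is the stated p.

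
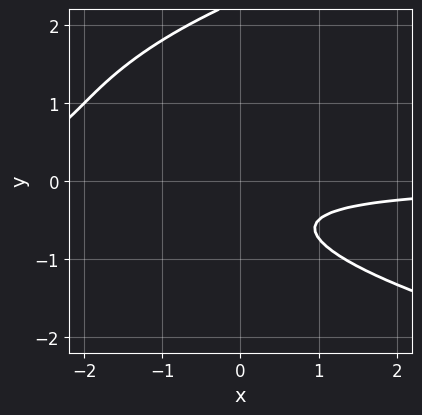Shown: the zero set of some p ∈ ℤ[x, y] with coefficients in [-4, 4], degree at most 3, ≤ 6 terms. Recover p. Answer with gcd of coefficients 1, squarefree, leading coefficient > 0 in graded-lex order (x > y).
2*y^3 - 3*x*y - 3*y^2 - 3*y - 2

1. Degree: a generic line meets the curve in up to 3 points, so deg p = 3.
2. Against the integer gridlines: no x-intercept at any integer in the box; the curve avoids every integer y-axis point in the box.
3. The integer polynomial consistent with all of this is the stated p.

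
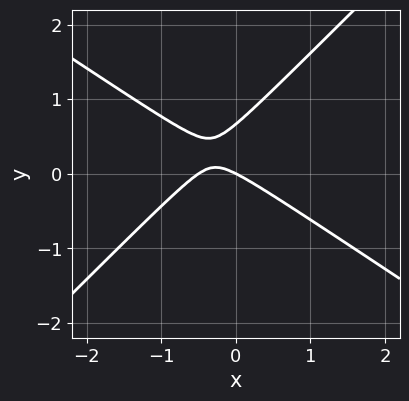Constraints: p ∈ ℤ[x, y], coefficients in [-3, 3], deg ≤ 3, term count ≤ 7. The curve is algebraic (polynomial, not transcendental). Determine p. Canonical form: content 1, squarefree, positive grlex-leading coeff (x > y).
2*x^2 + x*y - 3*y^2 + x + 2*y

(a) Degree: no degree-1 curve has this shape, so deg p = 2.
(b) From the axis intercepts and sections: one y-axis crossing is at y = 0; one x-axis crossing is at x = 0.
(c) Assembling these constraints gives the stated polynomial.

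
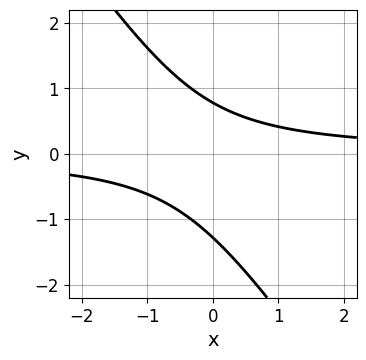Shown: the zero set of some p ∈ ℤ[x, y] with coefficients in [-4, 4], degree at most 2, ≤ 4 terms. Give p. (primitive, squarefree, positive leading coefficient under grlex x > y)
(a) The degree is 2 — the shape is more complex than any degree-1 curve.
(b) Observable constraints: no x-intercept at any integer in the box.
(c) These observations pin down the coefficients.

3*x*y + 2*y^2 + y - 2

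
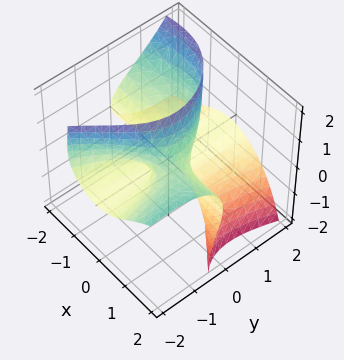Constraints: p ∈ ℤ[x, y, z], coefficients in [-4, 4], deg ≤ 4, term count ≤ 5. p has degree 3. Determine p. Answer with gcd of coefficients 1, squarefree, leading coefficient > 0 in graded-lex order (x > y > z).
(a) Degree: a generic line meets the surface in up to 3 points, so deg p = 3.
(b) Observable constraints: the visible x-axis segment lies entirely on the surface; every point of the y-axis in the box is on the surface.
(c) The integer polynomial consistent with all of this is the stated p.

2*x^2*y + 3*x*z^2 + 2*y^2*z + z^3 - 3*z^2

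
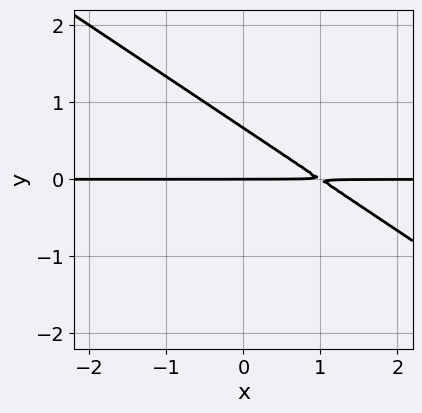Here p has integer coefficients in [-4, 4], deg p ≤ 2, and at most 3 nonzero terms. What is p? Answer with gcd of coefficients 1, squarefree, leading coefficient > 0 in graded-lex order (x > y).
2*x*y + 3*y^2 - 2*y

(a) Degree: no degree-1 curve has this shape, so deg p = 2.
(b) Reading off the gridlines: the visible x-axis segment lies entirely on the curve; one y-axis crossing is at y = 0.
(c) Together with the visible shape, these determine p as stated.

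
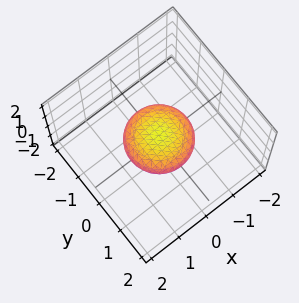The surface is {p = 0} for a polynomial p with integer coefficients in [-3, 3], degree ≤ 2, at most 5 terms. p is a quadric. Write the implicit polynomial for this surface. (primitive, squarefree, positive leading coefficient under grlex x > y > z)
x^2 + y^2 + 3*z^2 - 1

First, the degree is 2 — a closed, bounded, convex surface; a quadric.
Next, symmetries: it's symmetric under z → −z, forcing even powers of z; rotational symmetry about the z-axis ⇒ p depends on x, y only through x² + y².
Next, reading off the gridlines: a circular section at z = 0 has radius exactly 1; among the integer gridlines, it crosses the x-axis at x ∈ {-1, 1}; among the integer gridlines, it crosses the y-axis at y ∈ {-1, 1}.
Finally, the integer polynomial consistent with all of this is the stated p.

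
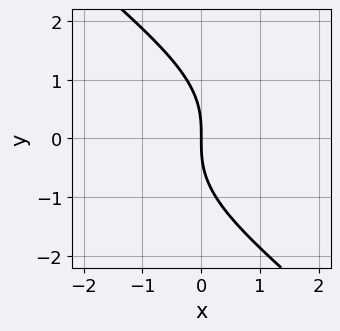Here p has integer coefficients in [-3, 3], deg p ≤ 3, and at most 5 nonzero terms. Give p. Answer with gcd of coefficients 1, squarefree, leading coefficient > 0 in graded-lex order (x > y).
x*y^2 + y^3 + 3*x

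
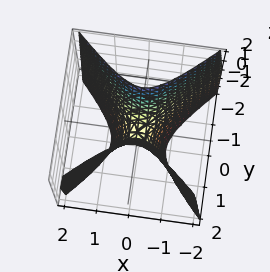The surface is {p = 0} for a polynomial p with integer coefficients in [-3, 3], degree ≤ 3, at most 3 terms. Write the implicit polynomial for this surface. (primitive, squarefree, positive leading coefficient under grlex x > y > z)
(a) deg p = 2. A hyperbolic paraboloid; a quadric.
(b) Symmetries: mirror symmetry x ↦ −x ⇒ only even powers of x; it's symmetric under y → −y, forcing even powers of y.
(c) Checking where it meets the axes: one x-axis crossing is at x = 0; one z-axis crossing is at z = 0; it crosses the y-axis at the gridline y = 0.
(d) Assembling these constraints gives the stated polynomial.

3*x^2 - 3*y^2 + z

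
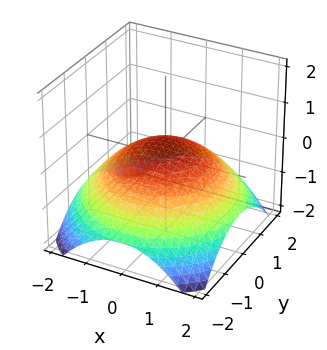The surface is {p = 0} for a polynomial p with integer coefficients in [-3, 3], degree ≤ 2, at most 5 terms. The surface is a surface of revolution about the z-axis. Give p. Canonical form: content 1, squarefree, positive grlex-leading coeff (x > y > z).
x^2 + y^2 + 3*z - 1

1. deg p = 2.
2. By symmetry, every cross-section ⟂ z is a circle, so x, y appear only via x² + y².
3. Observable constraints: among the integer gridlines, it crosses the y-axis at y ∈ {-1, 1}; a circular section at z = 0 has radius exactly 1; among the integer gridlines, it crosses the x-axis at x ∈ {-1, 1}.
4. These observations pin down the coefficients.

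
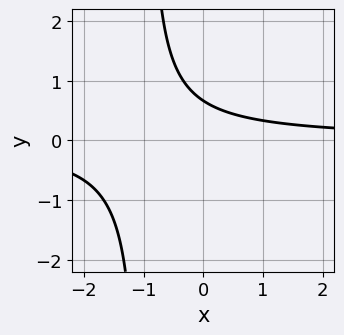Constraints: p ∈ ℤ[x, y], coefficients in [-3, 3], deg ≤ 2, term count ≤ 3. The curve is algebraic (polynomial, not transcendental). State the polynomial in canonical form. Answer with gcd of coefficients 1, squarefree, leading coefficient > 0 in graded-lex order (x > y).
First, degree: the shape is more complex than any degree-1 curve, so deg p = 2.
Then, reading off the gridlines: the curve avoids every integer x-axis point in the box.
Finally, putting this together gives p.

3*x*y + 3*y - 2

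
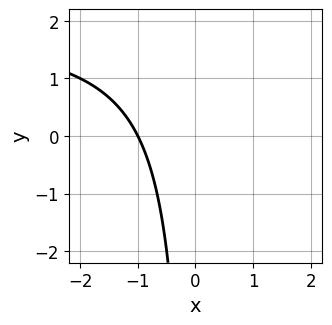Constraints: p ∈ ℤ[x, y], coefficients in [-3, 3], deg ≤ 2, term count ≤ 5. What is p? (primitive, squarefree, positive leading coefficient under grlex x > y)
deg p = 2. A generic line meets the curve in up to 2 points.
Against the integer gridlines: it meets the x-axis at x = -1 (among the integer gridlines); the curve avoids every integer y-axis point in the box.
Solving for integer coefficients yields p as stated.

x*y - 2*x - 2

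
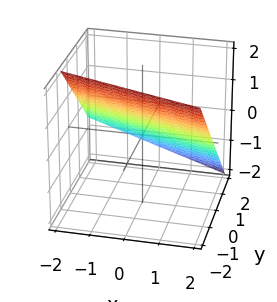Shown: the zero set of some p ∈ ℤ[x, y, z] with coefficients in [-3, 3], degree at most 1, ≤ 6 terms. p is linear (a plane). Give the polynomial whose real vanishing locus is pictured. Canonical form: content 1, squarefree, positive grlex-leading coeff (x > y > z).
deg p = 1.
Checking where it meets the axes: one x-axis crossing is at x = 2.
Fitting integer coefficients to these (and the overall shape) gives p.

x + 3*y + 3*z - 2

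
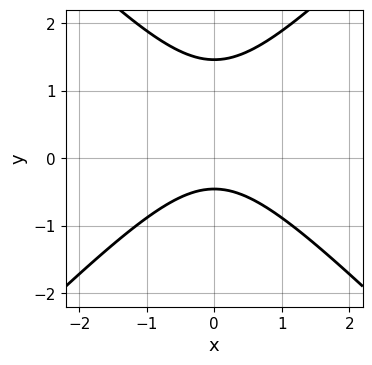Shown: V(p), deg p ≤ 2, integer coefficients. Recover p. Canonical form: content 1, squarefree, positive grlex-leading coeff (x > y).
3*x^2 - 3*y^2 + 3*y + 2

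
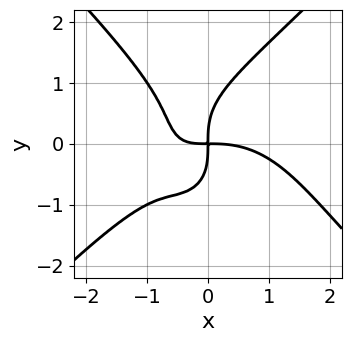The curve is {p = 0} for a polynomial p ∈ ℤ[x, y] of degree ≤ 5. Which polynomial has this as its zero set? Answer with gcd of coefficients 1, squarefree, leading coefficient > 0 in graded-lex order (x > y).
x^4 - y^4 + 2*x^2*y + 2*x*y

1. The degree is 4 — a generic line meets the curve in up to 4 points.
2. Against the integer gridlines: one x-axis crossing is at x = 0; one y-axis crossing is at y = 0.
3. The integer polynomial consistent with all of this is the stated p.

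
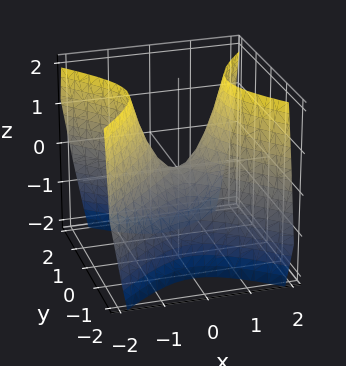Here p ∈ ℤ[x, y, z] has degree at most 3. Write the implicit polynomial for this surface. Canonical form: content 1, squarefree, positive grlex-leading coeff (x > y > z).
3*x^2 - 3*y^2 - 2*z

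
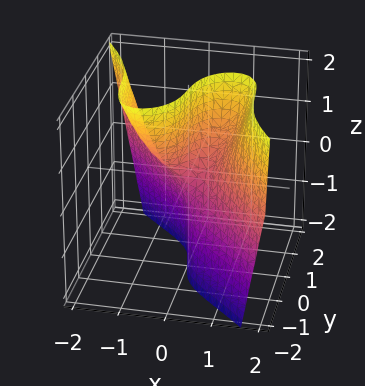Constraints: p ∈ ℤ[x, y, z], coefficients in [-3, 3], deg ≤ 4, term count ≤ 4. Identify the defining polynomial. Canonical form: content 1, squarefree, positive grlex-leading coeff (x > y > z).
3*x^3 + 2*y^3 - 3*x*z + y

Degree: the shape is more complex than any degree-2 surface, so deg p = 3.
Checking where it meets the axes: it meets the y-axis at y = 0 (among the integer gridlines); one x-axis crossing is at x = 0.
Assembling these constraints gives the stated polynomial. Check: (0, 0, 2) on the z-axis lies on the surface, and p(0, 0, 2) = 0. ✓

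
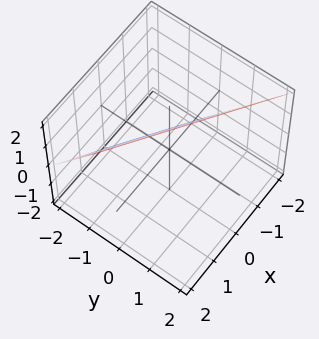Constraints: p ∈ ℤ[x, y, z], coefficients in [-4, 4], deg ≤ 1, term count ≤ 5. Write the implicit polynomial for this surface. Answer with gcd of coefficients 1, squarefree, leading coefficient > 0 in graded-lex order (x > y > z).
2*x + 3*y - 2*z + 2

The degree is 1 — every cross-section is a straight line — this is a plane.
Checking where it meets the axes: one z-axis crossing is at z = 1; it crosses the x-axis at the gridline x = -1.
Putting this together gives p.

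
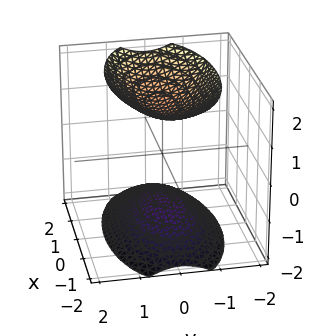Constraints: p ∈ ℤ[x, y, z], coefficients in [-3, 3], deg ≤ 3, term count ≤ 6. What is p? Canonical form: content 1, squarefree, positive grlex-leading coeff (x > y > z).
x^2 + 3*y^2 - 2*z^2 + 3

1. I count 2 distinct pieces. They look like related sheets of one shape, so recover p as a whole.
2. deg p = 2. Two sheets facing apart; a quadric.
3. Symmetries: mirror symmetry z ↦ −z ⇒ only even powers of z; the y ↦ −y reflection is a symmetry, so y appears only in even powers; mirror symmetry x ↦ −x ⇒ only even powers of x.
4. Observable constraints: it misses every integer gridline on the y-axis; the surface avoids every integer x-axis point in the box.
5. Solving for integer coefficients yields p as stated.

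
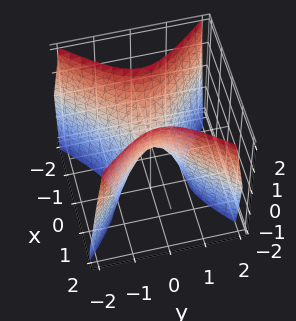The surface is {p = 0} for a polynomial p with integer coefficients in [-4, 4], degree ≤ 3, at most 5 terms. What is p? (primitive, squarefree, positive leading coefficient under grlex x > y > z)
2*x^2 - 2*y^2 - z

1. The degree is 2 — a saddle surface; a quadric.
2. Symmetries: it's symmetric under x → −x, forcing even powers of x; mirror symmetry y ↦ −y ⇒ only even powers of y.
3. From the axis intercepts and sections: it meets the x-axis at x = 0 (among the integer gridlines); it crosses the z-axis at the gridline z = 0; it crosses the y-axis at the gridline y = 0.
4. Solving for integer coefficients yields p as stated.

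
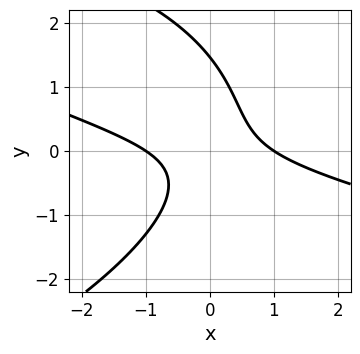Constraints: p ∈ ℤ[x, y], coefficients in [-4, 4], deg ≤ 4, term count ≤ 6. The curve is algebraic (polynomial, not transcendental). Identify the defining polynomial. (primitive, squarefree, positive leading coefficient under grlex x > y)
y^3 + x^2 + 3*x*y - y^2 - 1

(a) deg p = 3. A generic line meets the curve in up to 3 points.
(b) From the visible intercepts: the x-axis gridline crossings are at x ∈ {-1, 1}.
(c) Solving for integer coefficients yields p as stated.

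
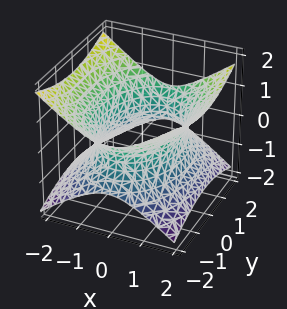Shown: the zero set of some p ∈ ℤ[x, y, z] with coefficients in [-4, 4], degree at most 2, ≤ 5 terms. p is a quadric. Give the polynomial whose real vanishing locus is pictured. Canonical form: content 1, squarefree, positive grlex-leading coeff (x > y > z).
2*x^2 + y^2 - 3*z^2 - 3

First, degree: one connected sheet with a waist; a quadric, so deg p = 2.
Next, symmetries: it's symmetric under z → −z, forcing even powers of z; the y ↦ −y reflection is a symmetry, so y appears only in even powers; the x ↦ −x reflection is a symmetry, so x appears only in even powers.
Next, reading off the gridlines: it misses every integer gridline on the z-axis.
Finally, matching integer coefficients to the picture gives p.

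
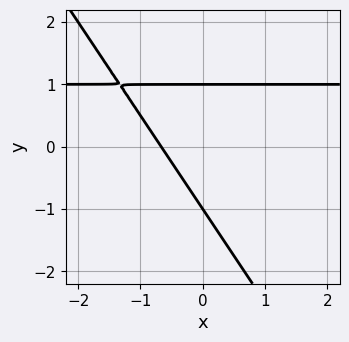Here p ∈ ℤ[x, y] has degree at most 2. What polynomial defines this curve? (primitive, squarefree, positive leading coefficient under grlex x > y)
3*x*y + 2*y^2 - 3*x - 2

First, deg p = 2.
Then, observable constraints: among the integer gridlines, it crosses the y-axis at y ∈ {-1, 1}.
Finally, matching integer coefficients to the picture gives p.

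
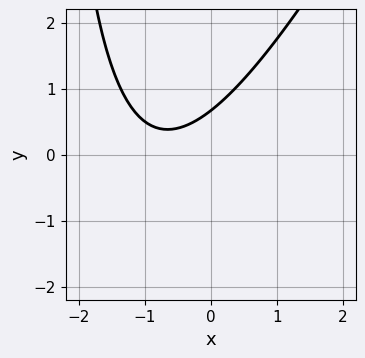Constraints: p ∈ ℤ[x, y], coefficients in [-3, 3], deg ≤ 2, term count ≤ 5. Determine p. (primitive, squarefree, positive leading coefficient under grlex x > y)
2*x^2 - x*y + 3*x - 3*y + 2

1. Degree: the shape is more complex than any degree-1 curve, so deg p = 2.
2. Checking where it meets the axes: no x-intercept at any integer in the box.
3. Assembling these constraints gives the stated polynomial.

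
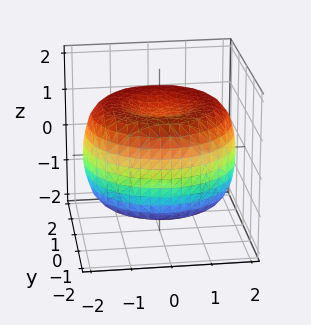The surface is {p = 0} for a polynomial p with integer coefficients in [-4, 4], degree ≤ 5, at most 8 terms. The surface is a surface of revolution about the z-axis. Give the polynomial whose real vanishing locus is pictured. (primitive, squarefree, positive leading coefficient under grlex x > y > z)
1. The degree is 4 — no degree-3 surface has this shape.
2. By symmetry, the z-axis is an axis of rotation, so x and y enter only as x² + y².
3. Against the integer gridlines: among the integer gridlines, it crosses the z-axis at z ∈ {-1, 1}; a circular section at z = -1 has radius between 1 and 2.
4. Assembling these constraints gives the stated polynomial.

x^4 + 2*x^2*y^2 + y^4 - 3*x^2 - 3*y^2 + 3*z^2 - 3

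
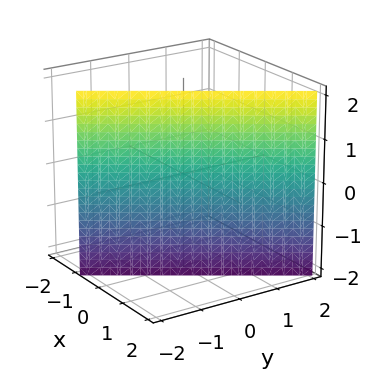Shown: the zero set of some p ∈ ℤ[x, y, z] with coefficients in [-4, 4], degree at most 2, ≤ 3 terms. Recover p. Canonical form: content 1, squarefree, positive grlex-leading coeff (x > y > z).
3*x - 2*y - 2

1. deg p = 1. Every cross-section is a straight line — this is a plane.
2. Against the integer gridlines: it misses every integer gridline on the z-axis; it meets the y-axis at y = -1 (among the integer gridlines).
3. These observations pin down the coefficients.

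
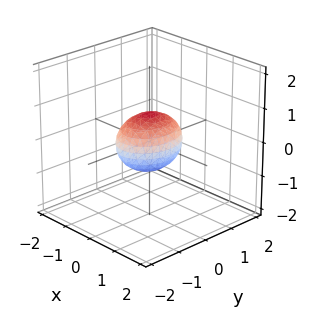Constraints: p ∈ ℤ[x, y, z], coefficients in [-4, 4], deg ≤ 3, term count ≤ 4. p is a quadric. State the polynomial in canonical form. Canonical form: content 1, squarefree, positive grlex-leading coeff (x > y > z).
3*x^2 + 2*y^2 + 3*z^2 - 2

First, the degree is 2 — a closed, bounded, convex surface; a quadric.
Then, symmetries: mirror symmetry z ↦ −z ⇒ only even powers of z; mirror symmetry x ↦ −x ⇒ only even powers of x; the y ↦ −y reflection is a symmetry, so y appears only in even powers.
Then, reading off the gridlines: the y-axis gridline crossings are at y ∈ {-1, 1}.
Finally, together with the visible shape, these determine p as stated.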